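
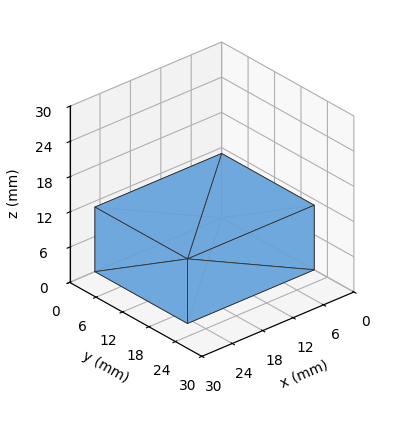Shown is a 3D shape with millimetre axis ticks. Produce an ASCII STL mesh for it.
Reading the render: the shape is a rectangular box, roughly 25 × 21 mm footprint and 11 mm tall (dimensions read to the nearest mm from the axis ticks). For the STL, each face is triangulated and given an outward normal.

solid part
  facet normal 0.0000 0.0000 -1.0000
    outer loop
      vertex 25.00 21.00 0.00
      vertex 25.00 0.00 0.00
      vertex 0.00 0.00 0.00
    endloop
  endfacet
  facet normal 0.0000 0.0000 -1.0000
    outer loop
      vertex 0.00 21.00 0.00
      vertex 25.00 21.00 0.00
      vertex 0.00 0.00 0.00
    endloop
  endfacet
  facet normal 0.0000 0.0000 1.0000
    outer loop
      vertex 0.00 0.00 11.00
      vertex 25.00 0.00 11.00
      vertex 25.00 21.00 11.00
    endloop
  endfacet
  facet normal 0.0000 0.0000 1.0000
    outer loop
      vertex 0.00 0.00 11.00
      vertex 25.00 21.00 11.00
      vertex 0.00 21.00 11.00
    endloop
  endfacet
  facet normal 0.0000 -1.0000 0.0000
    outer loop
      vertex 0.00 0.00 0.00
      vertex 25.00 0.00 0.00
      vertex 25.00 0.00 11.00
    endloop
  endfacet
  facet normal 0.0000 -1.0000 0.0000
    outer loop
      vertex 0.00 0.00 0.00
      vertex 25.00 0.00 11.00
      vertex 0.00 0.00 11.00
    endloop
  endfacet
  facet normal 0.0000 1.0000 0.0000
    outer loop
      vertex 25.00 21.00 11.00
      vertex 25.00 21.00 0.00
      vertex 0.00 21.00 0.00
    endloop
  endfacet
  facet normal 0.0000 1.0000 0.0000
    outer loop
      vertex 0.00 21.00 11.00
      vertex 25.00 21.00 11.00
      vertex 0.00 21.00 0.00
    endloop
  endfacet
  facet normal -1.0000 0.0000 0.0000
    outer loop
      vertex 0.00 21.00 11.00
      vertex 0.00 21.00 0.00
      vertex 0.00 0.00 0.00
    endloop
  endfacet
  facet normal -1.0000 0.0000 0.0000
    outer loop
      vertex 0.00 0.00 11.00
      vertex 0.00 21.00 11.00
      vertex 0.00 0.00 0.00
    endloop
  endfacet
  facet normal 1.0000 0.0000 0.0000
    outer loop
      vertex 25.00 0.00 0.00
      vertex 25.00 21.00 0.00
      vertex 25.00 21.00 11.00
    endloop
  endfacet
  facet normal 1.0000 0.0000 0.0000
    outer loop
      vertex 25.00 0.00 0.00
      vertex 25.00 21.00 11.00
      vertex 25.00 0.00 11.00
    endloop
  endfacet
endsolid part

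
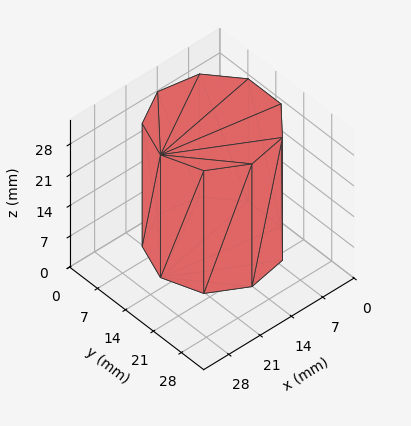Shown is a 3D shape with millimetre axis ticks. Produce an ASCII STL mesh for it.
Reading the render: the shape is a regular 9-sided prism (a cylinder approximated with 9 flat sides), circumscribed radius ≈ 12 mm, height ≈ 28 mm (dimensions read to the nearest mm from the axis ticks). For the STL, each face is triangulated and given an outward normal.

solid part
  facet normal 0.0000 0.0000 -1.0000
    outer loop
      vertex 14.084 23.818 0.000
      vertex 21.193 19.713 0.000
      vertex 24.000 12.000 0.000
    endloop
  endfacet
  facet normal 0.0000 0.0000 -1.0000
    outer loop
      vertex 6.000 22.392 0.000
      vertex 14.084 23.818 0.000
      vertex 24.000 12.000 0.000
    endloop
  endfacet
  facet normal 0.0000 0.0000 -1.0000
    outer loop
      vertex 0.724 16.104 0.000
      vertex 6.000 22.392 0.000
      vertex 24.000 12.000 0.000
    endloop
  endfacet
  facet normal 0.0000 0.0000 -1.0000
    outer loop
      vertex 0.724 7.896 0.000
      vertex 0.724 16.104 0.000
      vertex 24.000 12.000 0.000
    endloop
  endfacet
  facet normal 0.0000 0.0000 -1.0000
    outer loop
      vertex 6.000 1.608 0.000
      vertex 0.724 7.896 0.000
      vertex 24.000 12.000 0.000
    endloop
  endfacet
  facet normal 0.0000 0.0000 -1.0000
    outer loop
      vertex 14.084 0.182 0.000
      vertex 6.000 1.608 0.000
      vertex 24.000 12.000 0.000
    endloop
  endfacet
  facet normal 0.0000 0.0000 -1.0000
    outer loop
      vertex 21.193 4.287 0.000
      vertex 14.084 0.182 0.000
      vertex 24.000 12.000 0.000
    endloop
  endfacet
  facet normal 0.0000 0.0000 1.0000
    outer loop
      vertex 24.000 12.000 28.000
      vertex 21.193 19.713 28.000
      vertex 14.084 23.818 28.000
    endloop
  endfacet
  facet normal 0.0000 0.0000 1.0000
    outer loop
      vertex 24.000 12.000 28.000
      vertex 14.084 23.818 28.000
      vertex 6.000 22.392 28.000
    endloop
  endfacet
  facet normal 0.0000 0.0000 1.0000
    outer loop
      vertex 24.000 12.000 28.000
      vertex 6.000 22.392 28.000
      vertex 0.724 16.104 28.000
    endloop
  endfacet
  facet normal 0.0000 0.0000 1.0000
    outer loop
      vertex 24.000 12.000 28.000
      vertex 0.724 16.104 28.000
      vertex 0.724 7.896 28.000
    endloop
  endfacet
  facet normal 0.0000 0.0000 1.0000
    outer loop
      vertex 24.000 12.000 28.000
      vertex 0.724 7.896 28.000
      vertex 6.000 1.608 28.000
    endloop
  endfacet
  facet normal 0.0000 0.0000 1.0000
    outer loop
      vertex 24.000 12.000 28.000
      vertex 6.000 1.608 28.000
      vertex 14.084 0.182 28.000
    endloop
  endfacet
  facet normal 0.0000 0.0000 1.0000
    outer loop
      vertex 24.000 12.000 28.000
      vertex 14.084 0.182 28.000
      vertex 21.193 4.287 28.000
    endloop
  endfacet
  facet normal 0.9397 0.3420 0.0000
    outer loop
      vertex 24.000 12.000 0.000
      vertex 21.193 19.713 0.000
      vertex 21.193 19.713 28.000
    endloop
  endfacet
  facet normal 0.9397 0.3420 0.0000
    outer loop
      vertex 24.000 12.000 0.000
      vertex 21.193 19.713 28.000
      vertex 24.000 12.000 28.000
    endloop
  endfacet
  facet normal 0.5001 0.8660 0.0000
    outer loop
      vertex 21.193 19.713 0.000
      vertex 14.084 23.818 0.000
      vertex 14.084 23.818 28.000
    endloop
  endfacet
  facet normal 0.5001 0.8660 0.0000
    outer loop
      vertex 21.193 19.713 0.000
      vertex 14.084 23.818 28.000
      vertex 21.193 19.713 28.000
    endloop
  endfacet
  facet normal -0.1737 0.9848 0.0000
    outer loop
      vertex 14.084 23.818 0.000
      vertex 6.000 22.392 0.000
      vertex 6.000 22.392 28.000
    endloop
  endfacet
  facet normal -0.1737 0.9848 0.0000
    outer loop
      vertex 14.084 23.818 0.000
      vertex 6.000 22.392 28.000
      vertex 14.084 23.818 28.000
    endloop
  endfacet
  facet normal -0.7661 0.6428 0.0000
    outer loop
      vertex 6.000 22.392 0.000
      vertex 0.724 16.104 0.000
      vertex 0.724 16.104 28.000
    endloop
  endfacet
  facet normal -0.7661 0.6428 0.0000
    outer loop
      vertex 6.000 22.392 0.000
      vertex 0.724 16.104 28.000
      vertex 6.000 22.392 28.000
    endloop
  endfacet
  facet normal -1.0000 0.0000 0.0000
    outer loop
      vertex 0.724 16.104 0.000
      vertex 0.724 7.896 0.000
      vertex 0.724 7.896 28.000
    endloop
  endfacet
  facet normal -1.0000 0.0000 0.0000
    outer loop
      vertex 0.724 16.104 0.000
      vertex 0.724 7.896 28.000
      vertex 0.724 16.104 28.000
    endloop
  endfacet
  facet normal -0.7661 -0.6428 0.0000
    outer loop
      vertex 0.724 7.896 0.000
      vertex 6.000 1.608 0.000
      vertex 6.000 1.608 28.000
    endloop
  endfacet
  facet normal -0.7661 -0.6428 0.0000
    outer loop
      vertex 0.724 7.896 0.000
      vertex 6.000 1.608 28.000
      vertex 0.724 7.896 28.000
    endloop
  endfacet
  facet normal -0.1737 -0.9848 0.0000
    outer loop
      vertex 6.000 1.608 0.000
      vertex 14.084 0.182 0.000
      vertex 14.084 0.182 28.000
    endloop
  endfacet
  facet normal -0.1737 -0.9848 0.0000
    outer loop
      vertex 6.000 1.608 0.000
      vertex 14.084 0.182 28.000
      vertex 6.000 1.608 28.000
    endloop
  endfacet
  facet normal 0.5001 -0.8660 0.0000
    outer loop
      vertex 14.084 0.182 0.000
      vertex 21.193 4.287 0.000
      vertex 21.193 4.287 28.000
    endloop
  endfacet
  facet normal 0.5001 -0.8660 0.0000
    outer loop
      vertex 14.084 0.182 0.000
      vertex 21.193 4.287 28.000
      vertex 14.084 0.182 28.000
    endloop
  endfacet
  facet normal 0.9397 -0.3420 0.0000
    outer loop
      vertex 21.193 4.287 0.000
      vertex 24.000 12.000 0.000
      vertex 24.000 12.000 28.000
    endloop
  endfacet
  facet normal 0.9397 -0.3420 0.0000
    outer loop
      vertex 21.193 4.287 0.000
      vertex 24.000 12.000 28.000
      vertex 21.193 4.287 28.000
    endloop
  endfacet
endsolid part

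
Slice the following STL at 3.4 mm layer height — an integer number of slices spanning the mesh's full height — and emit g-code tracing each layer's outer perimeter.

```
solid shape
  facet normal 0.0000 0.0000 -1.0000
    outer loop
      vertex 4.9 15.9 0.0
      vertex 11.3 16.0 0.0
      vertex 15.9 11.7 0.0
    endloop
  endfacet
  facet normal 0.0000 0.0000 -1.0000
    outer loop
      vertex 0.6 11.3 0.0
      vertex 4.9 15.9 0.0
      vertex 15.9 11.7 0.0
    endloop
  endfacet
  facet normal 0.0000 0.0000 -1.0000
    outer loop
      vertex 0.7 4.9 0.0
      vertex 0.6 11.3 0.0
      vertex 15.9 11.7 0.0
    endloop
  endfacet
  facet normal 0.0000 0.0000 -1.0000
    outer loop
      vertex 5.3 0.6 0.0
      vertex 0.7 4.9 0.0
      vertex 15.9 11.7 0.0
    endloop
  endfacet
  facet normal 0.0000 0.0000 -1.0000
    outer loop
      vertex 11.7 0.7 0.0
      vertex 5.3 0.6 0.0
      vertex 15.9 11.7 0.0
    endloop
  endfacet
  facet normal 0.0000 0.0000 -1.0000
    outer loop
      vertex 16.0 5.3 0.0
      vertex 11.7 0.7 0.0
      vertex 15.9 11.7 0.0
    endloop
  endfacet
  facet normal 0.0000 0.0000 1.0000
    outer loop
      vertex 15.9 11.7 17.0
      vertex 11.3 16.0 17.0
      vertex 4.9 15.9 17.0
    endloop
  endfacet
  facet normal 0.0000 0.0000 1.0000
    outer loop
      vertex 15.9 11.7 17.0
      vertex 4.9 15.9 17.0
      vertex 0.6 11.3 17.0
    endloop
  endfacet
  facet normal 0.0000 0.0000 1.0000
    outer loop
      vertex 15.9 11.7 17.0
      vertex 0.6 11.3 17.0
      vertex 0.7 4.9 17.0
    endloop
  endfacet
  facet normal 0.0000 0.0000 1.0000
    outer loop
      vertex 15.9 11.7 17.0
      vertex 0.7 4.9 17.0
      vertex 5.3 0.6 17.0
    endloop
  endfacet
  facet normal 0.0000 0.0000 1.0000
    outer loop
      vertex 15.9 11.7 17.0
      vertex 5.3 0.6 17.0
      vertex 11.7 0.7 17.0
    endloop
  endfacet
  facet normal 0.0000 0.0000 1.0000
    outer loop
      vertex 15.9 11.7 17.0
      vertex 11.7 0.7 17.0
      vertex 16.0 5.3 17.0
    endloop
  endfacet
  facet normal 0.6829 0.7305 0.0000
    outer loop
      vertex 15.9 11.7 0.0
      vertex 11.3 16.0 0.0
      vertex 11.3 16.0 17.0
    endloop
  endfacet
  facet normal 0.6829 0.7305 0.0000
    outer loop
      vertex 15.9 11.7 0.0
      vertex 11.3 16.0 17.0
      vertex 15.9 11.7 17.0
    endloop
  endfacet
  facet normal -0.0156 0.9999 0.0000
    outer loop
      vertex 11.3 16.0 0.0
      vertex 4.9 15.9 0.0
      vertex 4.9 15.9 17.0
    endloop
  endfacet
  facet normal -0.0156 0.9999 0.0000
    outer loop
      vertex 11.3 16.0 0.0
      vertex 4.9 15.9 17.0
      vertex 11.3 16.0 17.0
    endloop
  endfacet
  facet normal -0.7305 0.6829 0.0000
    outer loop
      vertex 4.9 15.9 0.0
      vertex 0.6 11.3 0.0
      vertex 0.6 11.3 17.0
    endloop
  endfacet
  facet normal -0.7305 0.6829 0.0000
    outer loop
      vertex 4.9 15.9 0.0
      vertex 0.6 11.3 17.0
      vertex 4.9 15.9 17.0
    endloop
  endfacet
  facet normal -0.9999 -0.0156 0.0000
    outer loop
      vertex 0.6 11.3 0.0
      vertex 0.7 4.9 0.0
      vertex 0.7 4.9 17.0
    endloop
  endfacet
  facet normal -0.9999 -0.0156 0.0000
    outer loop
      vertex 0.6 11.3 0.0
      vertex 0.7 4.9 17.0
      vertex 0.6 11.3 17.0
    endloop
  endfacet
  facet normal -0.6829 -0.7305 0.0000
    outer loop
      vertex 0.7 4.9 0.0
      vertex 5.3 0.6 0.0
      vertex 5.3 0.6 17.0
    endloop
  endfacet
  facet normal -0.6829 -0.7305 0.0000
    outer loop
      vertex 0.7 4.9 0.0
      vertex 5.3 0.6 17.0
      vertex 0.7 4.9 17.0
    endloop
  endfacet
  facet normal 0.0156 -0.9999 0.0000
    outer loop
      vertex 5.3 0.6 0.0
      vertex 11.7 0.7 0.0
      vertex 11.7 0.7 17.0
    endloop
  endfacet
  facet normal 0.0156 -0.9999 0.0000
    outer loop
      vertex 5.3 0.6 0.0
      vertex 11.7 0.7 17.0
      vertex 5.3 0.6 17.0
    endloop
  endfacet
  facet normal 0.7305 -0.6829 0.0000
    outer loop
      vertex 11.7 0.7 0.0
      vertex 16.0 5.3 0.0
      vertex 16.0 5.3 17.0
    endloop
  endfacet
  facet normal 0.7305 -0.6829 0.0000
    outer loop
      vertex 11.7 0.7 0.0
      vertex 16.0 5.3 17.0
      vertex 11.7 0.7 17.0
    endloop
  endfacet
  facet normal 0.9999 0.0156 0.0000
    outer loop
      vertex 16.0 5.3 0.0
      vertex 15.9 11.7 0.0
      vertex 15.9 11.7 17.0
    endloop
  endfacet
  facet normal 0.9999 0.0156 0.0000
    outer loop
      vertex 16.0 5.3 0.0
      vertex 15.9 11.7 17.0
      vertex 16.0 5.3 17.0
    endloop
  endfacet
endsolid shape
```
; perimeter-only toolpath
G21 ; units = mm
G90 ; absolute positioning
G28 ; home
; layer 1
G0 Z3.4
G0 X15.9 Y11.7
G1 X11.3 Y16.0
G1 X4.9 Y15.9
G1 X0.6 Y11.3
G1 X0.7 Y4.9
G1 X5.3 Y0.6
G1 X11.7 Y0.7
G1 X16.0 Y5.3
G1 X15.9 Y11.7
; layer 2
G0 Z6.8
G0 X15.9 Y11.7
G1 X11.3 Y16.0
G1 X4.9 Y15.9
G1 X0.6 Y11.3
G1 X0.7 Y4.9
G1 X5.3 Y0.6
G1 X11.7 Y0.7
G1 X16.0 Y5.3
G1 X15.9 Y11.7
; layer 3
G0 Z10.2
G0 X15.9 Y11.7
G1 X11.3 Y16.0
G1 X4.9 Y15.9
G1 X0.6 Y11.3
G1 X0.7 Y4.9
G1 X5.3 Y0.6
G1 X11.7 Y0.7
G1 X16.0 Y5.3
G1 X15.9 Y11.7
; layer 4
G0 Z13.6
G0 X15.9 Y11.7
G1 X11.3 Y16.0
G1 X4.9 Y15.9
G1 X0.6 Y11.3
G1 X0.7 Y4.9
G1 X5.3 Y0.6
G1 X11.7 Y0.7
G1 X16.0 Y5.3
G1 X15.9 Y11.7
; layer 5
G0 Z17.0
G0 X15.9 Y11.7
G1 X11.3 Y16.0
G1 X4.9 Y15.9
G1 X0.6 Y11.3
G1 X0.7 Y4.9
G1 X5.3 Y0.6
G1 X11.7 Y0.7
G1 X16.0 Y5.3
G1 X15.9 Y11.7
M2 ; end

The solid is a regular 8-sided prism (a cylinder approximated with 8 flat sides), circumscribed radius ≈ 8.3 mm, height ≈ 17 mm. Slicing at Δz = 3.4 mm — 5 equal slices spanning the solid's height, so layer i sits at z = i·h/5 — gives 5 non-empty perimeters. Each is a 8-segment closed polygon; G0 lifts to the layer z and rapids to the start vertex, then G1 traces the edges.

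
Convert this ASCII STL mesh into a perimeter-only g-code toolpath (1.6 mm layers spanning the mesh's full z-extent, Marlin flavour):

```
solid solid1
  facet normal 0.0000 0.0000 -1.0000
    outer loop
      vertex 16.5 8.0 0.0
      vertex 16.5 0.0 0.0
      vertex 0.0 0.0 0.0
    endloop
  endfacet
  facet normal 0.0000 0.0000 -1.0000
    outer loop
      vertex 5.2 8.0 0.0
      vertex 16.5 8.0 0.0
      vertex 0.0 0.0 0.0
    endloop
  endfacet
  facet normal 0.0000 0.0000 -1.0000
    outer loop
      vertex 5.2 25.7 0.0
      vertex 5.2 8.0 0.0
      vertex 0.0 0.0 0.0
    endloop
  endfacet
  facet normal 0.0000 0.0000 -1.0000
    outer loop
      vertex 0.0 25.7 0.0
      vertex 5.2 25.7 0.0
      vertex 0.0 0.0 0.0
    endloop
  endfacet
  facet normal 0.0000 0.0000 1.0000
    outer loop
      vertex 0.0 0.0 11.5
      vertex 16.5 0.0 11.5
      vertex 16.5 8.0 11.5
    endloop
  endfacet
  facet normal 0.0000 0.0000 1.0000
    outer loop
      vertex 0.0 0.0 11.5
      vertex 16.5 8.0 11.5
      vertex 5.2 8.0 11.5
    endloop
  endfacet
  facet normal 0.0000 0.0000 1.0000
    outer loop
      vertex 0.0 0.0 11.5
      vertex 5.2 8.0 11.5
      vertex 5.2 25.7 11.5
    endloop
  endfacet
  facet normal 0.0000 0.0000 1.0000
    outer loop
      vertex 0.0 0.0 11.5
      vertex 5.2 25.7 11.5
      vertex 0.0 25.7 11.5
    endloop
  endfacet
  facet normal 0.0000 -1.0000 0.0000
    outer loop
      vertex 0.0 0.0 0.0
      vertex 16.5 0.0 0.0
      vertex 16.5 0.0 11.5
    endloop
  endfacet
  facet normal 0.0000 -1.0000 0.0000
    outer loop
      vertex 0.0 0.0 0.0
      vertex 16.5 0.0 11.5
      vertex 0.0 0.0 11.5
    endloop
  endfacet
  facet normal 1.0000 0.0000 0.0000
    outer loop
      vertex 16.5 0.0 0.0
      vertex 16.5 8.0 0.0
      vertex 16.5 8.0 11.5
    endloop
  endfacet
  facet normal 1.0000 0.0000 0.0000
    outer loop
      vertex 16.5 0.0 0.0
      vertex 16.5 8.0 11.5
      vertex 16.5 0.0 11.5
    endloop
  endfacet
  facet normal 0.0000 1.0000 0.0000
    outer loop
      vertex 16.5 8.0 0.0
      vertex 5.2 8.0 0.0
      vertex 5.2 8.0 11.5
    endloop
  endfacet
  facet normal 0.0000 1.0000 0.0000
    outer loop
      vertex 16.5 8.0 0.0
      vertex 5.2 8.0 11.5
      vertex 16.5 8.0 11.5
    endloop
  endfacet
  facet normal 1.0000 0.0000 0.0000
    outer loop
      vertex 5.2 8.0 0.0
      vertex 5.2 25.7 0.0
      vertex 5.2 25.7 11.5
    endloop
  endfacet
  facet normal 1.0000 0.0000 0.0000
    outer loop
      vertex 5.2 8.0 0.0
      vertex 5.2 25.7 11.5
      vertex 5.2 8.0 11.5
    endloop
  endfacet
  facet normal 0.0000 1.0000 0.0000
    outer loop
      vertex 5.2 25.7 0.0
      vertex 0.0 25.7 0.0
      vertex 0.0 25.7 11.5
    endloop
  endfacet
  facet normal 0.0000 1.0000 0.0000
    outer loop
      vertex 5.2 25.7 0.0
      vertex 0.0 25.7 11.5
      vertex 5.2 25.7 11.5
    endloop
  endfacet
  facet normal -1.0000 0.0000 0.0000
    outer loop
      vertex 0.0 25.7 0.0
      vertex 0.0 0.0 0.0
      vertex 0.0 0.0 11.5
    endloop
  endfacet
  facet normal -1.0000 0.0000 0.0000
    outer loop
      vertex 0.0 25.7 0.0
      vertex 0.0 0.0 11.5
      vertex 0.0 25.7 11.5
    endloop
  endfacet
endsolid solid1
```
; perimeter-only toolpath
G21 ; units = mm
G90 ; absolute positioning
G28 ; home
; layer 1
G0 Z1.6
G0 X0.0 Y0.0
G1 X16.5 Y0.0
G1 X16.5 Y8.0
G1 X5.2 Y8.0
G1 X5.2 Y25.7
G1 X0.0 Y25.7
G1 X0.0 Y0.0
; layer 2
G0 Z3.3
G0 X0.0 Y0.0
G1 X16.5 Y0.0
G1 X16.5 Y8.0
G1 X5.2 Y8.0
G1 X5.2 Y25.7
G1 X0.0 Y25.7
G1 X0.0 Y0.0
; layer 3
G0 Z4.9
G0 X0.0 Y0.0
G1 X16.5 Y0.0
G1 X16.5 Y8.0
G1 X5.2 Y8.0
G1 X5.2 Y25.7
G1 X0.0 Y25.7
G1 X0.0 Y0.0
; layer 4
G0 Z6.6
G0 X0.0 Y0.0
G1 X16.5 Y0.0
G1 X16.5 Y8.0
G1 X5.2 Y8.0
G1 X5.2 Y25.7
G1 X0.0 Y25.7
G1 X0.0 Y0.0
; layer 5
G0 Z8.2
G0 X0.0 Y0.0
G1 X16.5 Y0.0
G1 X16.5 Y8.0
G1 X5.2 Y8.0
G1 X5.2 Y25.7
G1 X0.0 Y25.7
G1 X0.0 Y0.0
; layer 6
G0 Z9.9
G0 X0.0 Y0.0
G1 X16.5 Y0.0
G1 X16.5 Y8.0
G1 X5.2 Y8.0
G1 X5.2 Y25.7
G1 X0.0 Y25.7
G1 X0.0 Y0.0
; layer 7
G0 Z11.5
G0 X0.0 Y0.0
G1 X16.5 Y0.0
G1 X16.5 Y8.0
G1 X5.2 Y8.0
G1 X5.2 Y25.7
G1 X0.0 Y25.7
G1 X0.0 Y0.0
M2 ; end

The solid is an L-shaped prism: outer 16.5 × 25.7 mm, arm thicknesses ≈ 8 mm (horizontal) and 5.2 mm (vertical), extruded 11.5 mm in z. Slicing at Δz = 1.6 mm — 7 equal slices spanning the solid's height, so layer i sits at z = i·h/7 — gives 7 non-empty perimeters. Each is a 6-segment closed polygon; G0 lifts to the layer z and rapids to the start vertex, then G1 traces the edges.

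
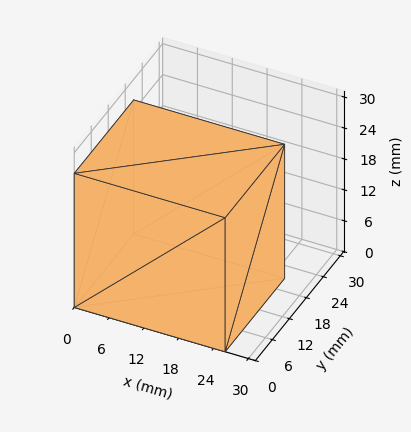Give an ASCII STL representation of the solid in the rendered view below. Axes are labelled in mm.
Reading the render: the shape is a rectangular box, roughly 26 × 21 mm footprint and 26 mm tall (dimensions read to the nearest mm from the axis ticks). For the STL, each face is triangulated and given an outward normal.

solid part
  facet normal 0.0000 0.0000 -1.0000
    outer loop
      vertex 26.00 21.00 0.00
      vertex 26.00 0.00 0.00
      vertex 0.00 0.00 0.00
    endloop
  endfacet
  facet normal 0.0000 0.0000 -1.0000
    outer loop
      vertex 0.00 21.00 0.00
      vertex 26.00 21.00 0.00
      vertex 0.00 0.00 0.00
    endloop
  endfacet
  facet normal 0.0000 0.0000 1.0000
    outer loop
      vertex 0.00 0.00 26.00
      vertex 26.00 0.00 26.00
      vertex 26.00 21.00 26.00
    endloop
  endfacet
  facet normal 0.0000 0.0000 1.0000
    outer loop
      vertex 0.00 0.00 26.00
      vertex 26.00 21.00 26.00
      vertex 0.00 21.00 26.00
    endloop
  endfacet
  facet normal 0.0000 -1.0000 0.0000
    outer loop
      vertex 0.00 0.00 0.00
      vertex 26.00 0.00 0.00
      vertex 26.00 0.00 26.00
    endloop
  endfacet
  facet normal 0.0000 -1.0000 0.0000
    outer loop
      vertex 0.00 0.00 0.00
      vertex 26.00 0.00 26.00
      vertex 0.00 0.00 26.00
    endloop
  endfacet
  facet normal 0.0000 1.0000 0.0000
    outer loop
      vertex 26.00 21.00 26.00
      vertex 26.00 21.00 0.00
      vertex 0.00 21.00 0.00
    endloop
  endfacet
  facet normal 0.0000 1.0000 0.0000
    outer loop
      vertex 0.00 21.00 26.00
      vertex 26.00 21.00 26.00
      vertex 0.00 21.00 0.00
    endloop
  endfacet
  facet normal -1.0000 0.0000 0.0000
    outer loop
      vertex 0.00 21.00 26.00
      vertex 0.00 21.00 0.00
      vertex 0.00 0.00 0.00
    endloop
  endfacet
  facet normal -1.0000 0.0000 0.0000
    outer loop
      vertex 0.00 0.00 26.00
      vertex 0.00 21.00 26.00
      vertex 0.00 0.00 0.00
    endloop
  endfacet
  facet normal 1.0000 0.0000 0.0000
    outer loop
      vertex 26.00 0.00 0.00
      vertex 26.00 21.00 0.00
      vertex 26.00 21.00 26.00
    endloop
  endfacet
  facet normal 1.0000 0.0000 0.0000
    outer loop
      vertex 26.00 0.00 0.00
      vertex 26.00 21.00 26.00
      vertex 26.00 0.00 26.00
    endloop
  endfacet
endsolid part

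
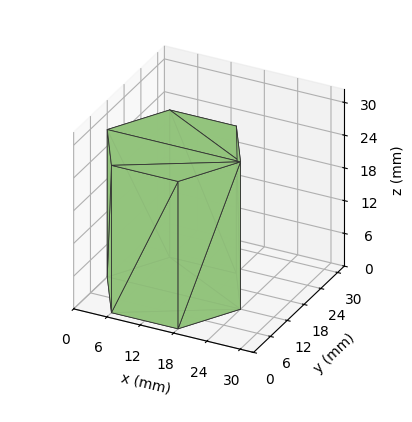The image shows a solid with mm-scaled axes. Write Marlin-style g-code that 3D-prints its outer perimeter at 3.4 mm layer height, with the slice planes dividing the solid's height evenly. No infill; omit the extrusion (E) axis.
Reading the render: the shape is a regular 6-sided prism (a cylinder approximated with 6 flat sides), circumscribed radius ≈ 12 mm, height ≈ 27 mm (dimensions read to the nearest mm from the axis ticks). For the g-code, the solid's height is divided into equal slices at the stated Δz and each level perimeter traced with G1 moves after a G0 lift.

; perimeter-only toolpath
G21 ; units = mm
G90 ; absolute positioning
G28 ; home
; layer 1
G0 Z3.4
G0 X24.0 Y12.0
G1 X18.0 Y22.4
G1 X6.0 Y22.4
G1 X0.0 Y12.0
G1 X6.0 Y1.6
G1 X18.0 Y1.6
G1 X24.0 Y12.0
; layer 2
G0 Z6.8
G0 X24.0 Y12.0
G1 X18.0 Y22.4
G1 X6.0 Y22.4
G1 X0.0 Y12.0
G1 X6.0 Y1.6
G1 X18.0 Y1.6
G1 X24.0 Y12.0
; layer 3
G0 Z10.1
G0 X24.0 Y12.0
G1 X18.0 Y22.4
G1 X6.0 Y22.4
G1 X0.0 Y12.0
G1 X6.0 Y1.6
G1 X18.0 Y1.6
G1 X24.0 Y12.0
; layer 4
G0 Z13.5
G0 X24.0 Y12.0
G1 X18.0 Y22.4
G1 X6.0 Y22.4
G1 X0.0 Y12.0
G1 X6.0 Y1.6
G1 X18.0 Y1.6
G1 X24.0 Y12.0
; layer 5
G0 Z16.9
G0 X24.0 Y12.0
G1 X18.0 Y22.4
G1 X6.0 Y22.4
G1 X0.0 Y12.0
G1 X6.0 Y1.6
G1 X18.0 Y1.6
G1 X24.0 Y12.0
; layer 6
G0 Z20.2
G0 X24.0 Y12.0
G1 X18.0 Y22.4
G1 X6.0 Y22.4
G1 X0.0 Y12.0
G1 X6.0 Y1.6
G1 X18.0 Y1.6
G1 X24.0 Y12.0
; layer 7
G0 Z23.6
G0 X24.0 Y12.0
G1 X18.0 Y22.4
G1 X6.0 Y22.4
G1 X0.0 Y12.0
G1 X6.0 Y1.6
G1 X18.0 Y1.6
G1 X24.0 Y12.0
; layer 8
G0 Z27.0
G0 X24.0 Y12.0
G1 X18.0 Y22.4
G1 X6.0 Y22.4
G1 X0.0 Y12.0
G1 X6.0 Y1.6
G1 X18.0 Y1.6
G1 X24.0 Y12.0
M2 ; end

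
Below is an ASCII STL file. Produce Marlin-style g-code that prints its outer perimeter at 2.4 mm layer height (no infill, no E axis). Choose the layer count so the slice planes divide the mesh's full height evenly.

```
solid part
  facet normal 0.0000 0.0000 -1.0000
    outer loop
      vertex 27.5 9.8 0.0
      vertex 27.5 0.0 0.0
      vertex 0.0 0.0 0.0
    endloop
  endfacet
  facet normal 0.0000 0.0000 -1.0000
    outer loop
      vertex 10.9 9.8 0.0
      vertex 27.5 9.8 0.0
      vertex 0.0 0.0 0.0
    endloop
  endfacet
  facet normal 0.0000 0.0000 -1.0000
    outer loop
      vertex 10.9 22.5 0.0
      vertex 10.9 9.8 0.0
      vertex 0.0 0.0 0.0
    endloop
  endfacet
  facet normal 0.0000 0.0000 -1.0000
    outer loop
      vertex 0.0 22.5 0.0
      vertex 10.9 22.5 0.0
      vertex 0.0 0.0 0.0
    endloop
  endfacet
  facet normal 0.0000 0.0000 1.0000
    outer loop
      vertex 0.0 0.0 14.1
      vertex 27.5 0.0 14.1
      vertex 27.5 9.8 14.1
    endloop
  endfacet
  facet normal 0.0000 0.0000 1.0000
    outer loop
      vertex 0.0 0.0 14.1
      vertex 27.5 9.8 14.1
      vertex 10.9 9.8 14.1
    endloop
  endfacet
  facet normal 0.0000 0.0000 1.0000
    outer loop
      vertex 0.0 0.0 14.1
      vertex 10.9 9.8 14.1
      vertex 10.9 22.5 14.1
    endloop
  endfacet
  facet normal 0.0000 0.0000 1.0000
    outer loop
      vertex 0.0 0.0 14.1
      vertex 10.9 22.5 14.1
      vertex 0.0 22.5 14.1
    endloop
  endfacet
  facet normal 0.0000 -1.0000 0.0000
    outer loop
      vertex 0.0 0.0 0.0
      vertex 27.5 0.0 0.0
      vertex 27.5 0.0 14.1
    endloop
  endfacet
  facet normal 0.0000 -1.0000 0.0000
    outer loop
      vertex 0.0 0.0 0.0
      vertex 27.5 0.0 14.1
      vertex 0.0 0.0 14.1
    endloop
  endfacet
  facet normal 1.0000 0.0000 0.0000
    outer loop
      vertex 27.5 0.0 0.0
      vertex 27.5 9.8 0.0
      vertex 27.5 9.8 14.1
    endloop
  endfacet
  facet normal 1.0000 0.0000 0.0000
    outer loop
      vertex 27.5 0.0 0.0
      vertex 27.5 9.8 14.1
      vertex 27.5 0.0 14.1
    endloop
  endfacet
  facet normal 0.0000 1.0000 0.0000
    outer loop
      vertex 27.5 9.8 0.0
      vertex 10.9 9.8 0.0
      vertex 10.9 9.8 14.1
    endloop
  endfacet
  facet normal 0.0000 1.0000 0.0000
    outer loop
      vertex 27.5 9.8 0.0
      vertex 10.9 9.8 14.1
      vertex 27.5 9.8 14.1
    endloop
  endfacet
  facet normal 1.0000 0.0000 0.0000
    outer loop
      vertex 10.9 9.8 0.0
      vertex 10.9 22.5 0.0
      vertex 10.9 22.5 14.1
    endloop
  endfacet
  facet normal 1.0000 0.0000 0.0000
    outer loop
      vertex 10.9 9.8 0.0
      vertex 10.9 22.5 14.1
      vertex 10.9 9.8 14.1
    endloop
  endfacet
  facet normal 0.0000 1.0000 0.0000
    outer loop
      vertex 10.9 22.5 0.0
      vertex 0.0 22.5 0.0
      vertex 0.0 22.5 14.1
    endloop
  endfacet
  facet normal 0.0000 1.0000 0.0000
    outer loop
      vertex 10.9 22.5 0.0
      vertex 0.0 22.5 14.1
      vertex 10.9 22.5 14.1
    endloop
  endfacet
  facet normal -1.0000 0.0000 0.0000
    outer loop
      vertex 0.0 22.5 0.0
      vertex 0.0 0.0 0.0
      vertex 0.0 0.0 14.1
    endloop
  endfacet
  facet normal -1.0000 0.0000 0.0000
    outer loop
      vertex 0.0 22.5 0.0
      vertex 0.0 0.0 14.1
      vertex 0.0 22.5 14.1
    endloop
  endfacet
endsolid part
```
; perimeter-only toolpath
G21 ; units = mm
G90 ; absolute positioning
G28 ; home
; layer 1
G0 Z2.4
G0 X0.0 Y0.0
G1 X27.5 Y0.0
G1 X27.5 Y9.8
G1 X10.9 Y9.8
G1 X10.9 Y22.5
G1 X0.0 Y22.5
G1 X0.0 Y0.0
; layer 2
G0 Z4.7
G0 X0.0 Y0.0
G1 X27.5 Y0.0
G1 X27.5 Y9.8
G1 X10.9 Y9.8
G1 X10.9 Y22.5
G1 X0.0 Y22.5
G1 X0.0 Y0.0
; layer 3
G0 Z7.1
G0 X0.0 Y0.0
G1 X27.5 Y0.0
G1 X27.5 Y9.8
G1 X10.9 Y9.8
G1 X10.9 Y22.5
G1 X0.0 Y22.5
G1 X0.0 Y0.0
; layer 4
G0 Z9.4
G0 X0.0 Y0.0
G1 X27.5 Y0.0
G1 X27.5 Y9.8
G1 X10.9 Y9.8
G1 X10.9 Y22.5
G1 X0.0 Y22.5
G1 X0.0 Y0.0
; layer 5
G0 Z11.8
G0 X0.0 Y0.0
G1 X27.5 Y0.0
G1 X27.5 Y9.8
G1 X10.9 Y9.8
G1 X10.9 Y22.5
G1 X0.0 Y22.5
G1 X0.0 Y0.0
; layer 6
G0 Z14.1
G0 X0.0 Y0.0
G1 X27.5 Y0.0
G1 X27.5 Y9.8
G1 X10.9 Y9.8
G1 X10.9 Y22.5
G1 X0.0 Y22.5
G1 X0.0 Y0.0
M2 ; end

The solid is an L-shaped prism: outer 27.5 × 22.5 mm, arm thicknesses ≈ 9.8 mm (horizontal) and 10.9 mm (vertical), extruded 14.1 mm in z. Slicing at Δz = 2.4 mm — 6 equal slices spanning the solid's height, so layer i sits at z = i·h/6 — gives 6 non-empty perimeters. Each is a 6-segment closed polygon; G0 lifts to the layer z and rapids to the start vertex, then G1 traces the edges.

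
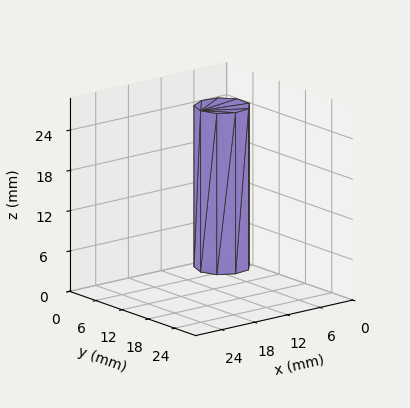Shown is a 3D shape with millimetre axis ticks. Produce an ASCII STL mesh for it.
Reading the render: the shape is a regular 9-sided prism (a cylinder approximated with 9 flat sides), circumscribed radius ≈ 4 mm, height ≈ 24 mm (dimensions read to the nearest mm from the axis ticks). For the STL, each face is triangulated and given an outward normal.

solid part
  facet normal 0.0000 0.0000 -1.0000
    outer loop
      vertex 4.7 7.9 0.0
      vertex 7.1 6.6 0.0
      vertex 8.0 4.0 0.0
    endloop
  endfacet
  facet normal 0.0000 0.0000 -1.0000
    outer loop
      vertex 2.0 7.5 0.0
      vertex 4.7 7.9 0.0
      vertex 8.0 4.0 0.0
    endloop
  endfacet
  facet normal 0.0000 0.0000 -1.0000
    outer loop
      vertex 0.2 5.4 0.0
      vertex 2.0 7.5 0.0
      vertex 8.0 4.0 0.0
    endloop
  endfacet
  facet normal 0.0000 0.0000 -1.0000
    outer loop
      vertex 0.2 2.6 0.0
      vertex 0.2 5.4 0.0
      vertex 8.0 4.0 0.0
    endloop
  endfacet
  facet normal 0.0000 0.0000 -1.0000
    outer loop
      vertex 2.0 0.5 0.0
      vertex 0.2 2.6 0.0
      vertex 8.0 4.0 0.0
    endloop
  endfacet
  facet normal 0.0000 0.0000 -1.0000
    outer loop
      vertex 4.7 0.1 0.0
      vertex 2.0 0.5 0.0
      vertex 8.0 4.0 0.0
    endloop
  endfacet
  facet normal 0.0000 0.0000 -1.0000
    outer loop
      vertex 7.1 1.4 0.0
      vertex 4.7 0.1 0.0
      vertex 8.0 4.0 0.0
    endloop
  endfacet
  facet normal 0.0000 0.0000 1.0000
    outer loop
      vertex 8.0 4.0 24.0
      vertex 7.1 6.6 24.0
      vertex 4.7 7.9 24.0
    endloop
  endfacet
  facet normal 0.0000 0.0000 1.0000
    outer loop
      vertex 8.0 4.0 24.0
      vertex 4.7 7.9 24.0
      vertex 2.0 7.5 24.0
    endloop
  endfacet
  facet normal 0.0000 0.0000 1.0000
    outer loop
      vertex 8.0 4.0 24.0
      vertex 2.0 7.5 24.0
      vertex 0.2 5.4 24.0
    endloop
  endfacet
  facet normal 0.0000 0.0000 1.0000
    outer loop
      vertex 8.0 4.0 24.0
      vertex 0.2 5.4 24.0
      vertex 0.2 2.6 24.0
    endloop
  endfacet
  facet normal 0.0000 0.0000 1.0000
    outer loop
      vertex 8.0 4.0 24.0
      vertex 0.2 2.6 24.0
      vertex 2.0 0.5 24.0
    endloop
  endfacet
  facet normal 0.0000 0.0000 1.0000
    outer loop
      vertex 8.0 4.0 24.0
      vertex 2.0 0.5 24.0
      vertex 4.7 0.1 24.0
    endloop
  endfacet
  facet normal 0.0000 0.0000 1.0000
    outer loop
      vertex 8.0 4.0 24.0
      vertex 4.7 0.1 24.0
      vertex 7.1 1.4 24.0
    endloop
  endfacet
  facet normal 0.9450 0.3271 0.0000
    outer loop
      vertex 8.0 4.0 0.0
      vertex 7.1 6.6 0.0
      vertex 7.1 6.6 24.0
    endloop
  endfacet
  facet normal 0.9450 0.3271 0.0000
    outer loop
      vertex 8.0 4.0 0.0
      vertex 7.1 6.6 24.0
      vertex 8.0 4.0 24.0
    endloop
  endfacet
  facet normal 0.4763 0.8793 0.0000
    outer loop
      vertex 7.1 6.6 0.0
      vertex 4.7 7.9 0.0
      vertex 4.7 7.9 24.0
    endloop
  endfacet
  facet normal 0.4763 0.8793 0.0000
    outer loop
      vertex 7.1 6.6 0.0
      vertex 4.7 7.9 24.0
      vertex 7.1 6.6 24.0
    endloop
  endfacet
  facet normal -0.1465 0.9892 0.0000
    outer loop
      vertex 4.7 7.9 0.0
      vertex 2.0 7.5 0.0
      vertex 2.0 7.5 24.0
    endloop
  endfacet
  facet normal -0.1465 0.9892 0.0000
    outer loop
      vertex 4.7 7.9 0.0
      vertex 2.0 7.5 24.0
      vertex 4.7 7.9 24.0
    endloop
  endfacet
  facet normal -0.7593 0.6508 0.0000
    outer loop
      vertex 2.0 7.5 0.0
      vertex 0.2 5.4 0.0
      vertex 0.2 5.4 24.0
    endloop
  endfacet
  facet normal -0.7593 0.6508 0.0000
    outer loop
      vertex 2.0 7.5 0.0
      vertex 0.2 5.4 24.0
      vertex 2.0 7.5 24.0
    endloop
  endfacet
  facet normal -1.0000 0.0000 0.0000
    outer loop
      vertex 0.2 5.4 0.0
      vertex 0.2 2.6 0.0
      vertex 0.2 2.6 24.0
    endloop
  endfacet
  facet normal -1.0000 0.0000 0.0000
    outer loop
      vertex 0.2 5.4 0.0
      vertex 0.2 2.6 24.0
      vertex 0.2 5.4 24.0
    endloop
  endfacet
  facet normal -0.7593 -0.6508 0.0000
    outer loop
      vertex 0.2 2.6 0.0
      vertex 2.0 0.5 0.0
      vertex 2.0 0.5 24.0
    endloop
  endfacet
  facet normal -0.7593 -0.6508 0.0000
    outer loop
      vertex 0.2 2.6 0.0
      vertex 2.0 0.5 24.0
      vertex 0.2 2.6 24.0
    endloop
  endfacet
  facet normal -0.1465 -0.9892 0.0000
    outer loop
      vertex 2.0 0.5 0.0
      vertex 4.7 0.1 0.0
      vertex 4.7 0.1 24.0
    endloop
  endfacet
  facet normal -0.1465 -0.9892 0.0000
    outer loop
      vertex 2.0 0.5 0.0
      vertex 4.7 0.1 24.0
      vertex 2.0 0.5 24.0
    endloop
  endfacet
  facet normal 0.4763 -0.8793 0.0000
    outer loop
      vertex 4.7 0.1 0.0
      vertex 7.1 1.4 0.0
      vertex 7.1 1.4 24.0
    endloop
  endfacet
  facet normal 0.4763 -0.8793 0.0000
    outer loop
      vertex 4.7 0.1 0.0
      vertex 7.1 1.4 24.0
      vertex 4.7 0.1 24.0
    endloop
  endfacet
  facet normal 0.9450 -0.3271 0.0000
    outer loop
      vertex 7.1 1.4 0.0
      vertex 8.0 4.0 0.0
      vertex 8.0 4.0 24.0
    endloop
  endfacet
  facet normal 0.9450 -0.3271 0.0000
    outer loop
      vertex 7.1 1.4 0.0
      vertex 8.0 4.0 24.0
      vertex 7.1 1.4 24.0
    endloop
  endfacet
endsolid part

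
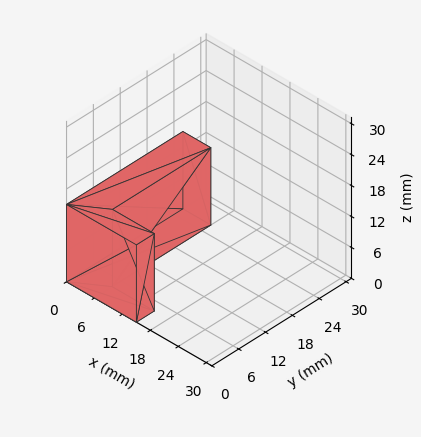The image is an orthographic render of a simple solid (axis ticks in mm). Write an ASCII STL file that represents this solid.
Reading the render: the shape is an L-shaped prism: outer 15 × 26 mm, arm thicknesses ≈ 4 mm (horizontal) and 6 mm (vertical), extruded 15 mm in z (dimensions read to the nearest mm from the axis ticks). For the STL, each face is triangulated and given an outward normal.

solid part
  facet normal 0.0000 0.0000 -1.0000
    outer loop
      vertex 15.0 4.0 0.0
      vertex 15.0 0.0 0.0
      vertex 0.0 0.0 0.0
    endloop
  endfacet
  facet normal 0.0000 0.0000 -1.0000
    outer loop
      vertex 6.0 4.0 0.0
      vertex 15.0 4.0 0.0
      vertex 0.0 0.0 0.0
    endloop
  endfacet
  facet normal 0.0000 0.0000 -1.0000
    outer loop
      vertex 6.0 26.0 0.0
      vertex 6.0 4.0 0.0
      vertex 0.0 0.0 0.0
    endloop
  endfacet
  facet normal 0.0000 0.0000 -1.0000
    outer loop
      vertex 0.0 26.0 0.0
      vertex 6.0 26.0 0.0
      vertex 0.0 0.0 0.0
    endloop
  endfacet
  facet normal 0.0000 0.0000 1.0000
    outer loop
      vertex 0.0 0.0 15.0
      vertex 15.0 0.0 15.0
      vertex 15.0 4.0 15.0
    endloop
  endfacet
  facet normal 0.0000 0.0000 1.0000
    outer loop
      vertex 0.0 0.0 15.0
      vertex 15.0 4.0 15.0
      vertex 6.0 4.0 15.0
    endloop
  endfacet
  facet normal 0.0000 0.0000 1.0000
    outer loop
      vertex 0.0 0.0 15.0
      vertex 6.0 4.0 15.0
      vertex 6.0 26.0 15.0
    endloop
  endfacet
  facet normal 0.0000 0.0000 1.0000
    outer loop
      vertex 0.0 0.0 15.0
      vertex 6.0 26.0 15.0
      vertex 0.0 26.0 15.0
    endloop
  endfacet
  facet normal 0.0000 -1.0000 0.0000
    outer loop
      vertex 0.0 0.0 0.0
      vertex 15.0 0.0 0.0
      vertex 15.0 0.0 15.0
    endloop
  endfacet
  facet normal 0.0000 -1.0000 0.0000
    outer loop
      vertex 0.0 0.0 0.0
      vertex 15.0 0.0 15.0
      vertex 0.0 0.0 15.0
    endloop
  endfacet
  facet normal 1.0000 0.0000 0.0000
    outer loop
      vertex 15.0 0.0 0.0
      vertex 15.0 4.0 0.0
      vertex 15.0 4.0 15.0
    endloop
  endfacet
  facet normal 1.0000 0.0000 0.0000
    outer loop
      vertex 15.0 0.0 0.0
      vertex 15.0 4.0 15.0
      vertex 15.0 0.0 15.0
    endloop
  endfacet
  facet normal 0.0000 1.0000 0.0000
    outer loop
      vertex 15.0 4.0 0.0
      vertex 6.0 4.0 0.0
      vertex 6.0 4.0 15.0
    endloop
  endfacet
  facet normal 0.0000 1.0000 0.0000
    outer loop
      vertex 15.0 4.0 0.0
      vertex 6.0 4.0 15.0
      vertex 15.0 4.0 15.0
    endloop
  endfacet
  facet normal 1.0000 0.0000 0.0000
    outer loop
      vertex 6.0 4.0 0.0
      vertex 6.0 26.0 0.0
      vertex 6.0 26.0 15.0
    endloop
  endfacet
  facet normal 1.0000 0.0000 0.0000
    outer loop
      vertex 6.0 4.0 0.0
      vertex 6.0 26.0 15.0
      vertex 6.0 4.0 15.0
    endloop
  endfacet
  facet normal 0.0000 1.0000 0.0000
    outer loop
      vertex 6.0 26.0 0.0
      vertex 0.0 26.0 0.0
      vertex 0.0 26.0 15.0
    endloop
  endfacet
  facet normal 0.0000 1.0000 0.0000
    outer loop
      vertex 6.0 26.0 0.0
      vertex 0.0 26.0 15.0
      vertex 6.0 26.0 15.0
    endloop
  endfacet
  facet normal -1.0000 0.0000 0.0000
    outer loop
      vertex 0.0 26.0 0.0
      vertex 0.0 0.0 0.0
      vertex 0.0 0.0 15.0
    endloop
  endfacet
  facet normal -1.0000 0.0000 0.0000
    outer loop
      vertex 0.0 26.0 0.0
      vertex 0.0 0.0 15.0
      vertex 0.0 26.0 15.0
    endloop
  endfacet
endsolid part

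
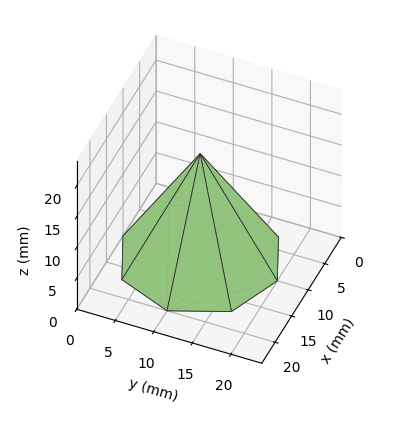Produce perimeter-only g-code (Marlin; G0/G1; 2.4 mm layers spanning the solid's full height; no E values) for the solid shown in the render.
Reading the render: the shape is a regular 8-sided pyramid, base circumscribed radius ≈ 10 mm, apex at z ≈ 17 mm (dimensions read to the nearest mm from the axis ticks). For the g-code, the solid's height is divided into equal slices at the stated Δz and each level perimeter traced with G1 moves after a G0 lift.

; perimeter-only toolpath
G21 ; units = mm
G90 ; absolute positioning
G28 ; home
; layer 1
G0 Z2.4
G0 X18.6 Y10.0
G1 X16.1 Y16.1
G1 X10.0 Y18.6
G1 X3.9 Y16.1
G1 X1.4 Y10.0
G1 X3.9 Y3.9
G1 X10.0 Y1.4
G1 X16.1 Y3.9
G1 X18.6 Y10.0
; layer 2
G0 Z4.9
G0 X17.1 Y10.0
G1 X15.1 Y15.1
G1 X10.0 Y17.1
G1 X4.9 Y15.1
G1 X2.9 Y10.0
G1 X4.9 Y4.9
G1 X10.0 Y2.9
G1 X15.1 Y4.9
G1 X17.1 Y10.0
; layer 3
G0 Z7.3
G0 X15.7 Y10.0
G1 X14.1 Y14.1
G1 X10.0 Y15.7
G1 X5.9 Y14.1
G1 X4.3 Y10.0
G1 X5.9 Y5.9
G1 X10.0 Y4.3
G1 X14.1 Y5.9
G1 X15.7 Y10.0
; layer 4
G0 Z9.7
G0 X14.3 Y10.0
G1 X13.0 Y13.0
G1 X10.0 Y14.3
G1 X7.0 Y13.0
G1 X5.7 Y10.0
G1 X7.0 Y7.0
G1 X10.0 Y5.7
G1 X13.0 Y7.0
G1 X14.3 Y10.0
; layer 5
G0 Z12.1
G0 X12.9 Y10.0
G1 X12.0 Y12.0
G1 X10.0 Y12.9
G1 X8.0 Y12.0
G1 X7.1 Y10.0
G1 X8.0 Y8.0
G1 X10.0 Y7.1
G1 X12.0 Y8.0
G1 X12.9 Y10.0
; layer 6
G0 Z14.6
G0 X11.4 Y10.0
G1 X11.0 Y11.0
G1 X10.0 Y11.4
G1 X9.0 Y11.0
G1 X8.6 Y10.0
G1 X9.0 Y9.0
G1 X10.0 Y8.6
G1 X11.0 Y9.0
G1 X11.4 Y10.0
M2 ; end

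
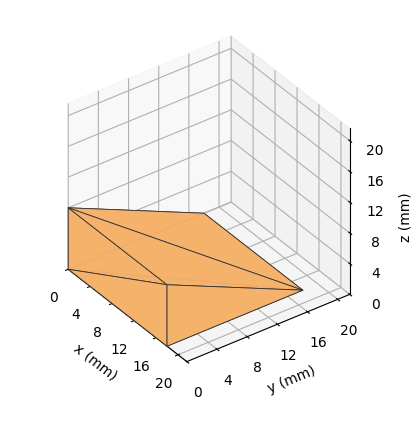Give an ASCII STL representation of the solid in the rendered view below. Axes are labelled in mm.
Reading the render: the shape is a wedge (ramp): 18 × 18 mm base, rising to 8 mm along the y=0 edge and sloping linearly to z=0 at y=18 (dimensions read to the nearest mm from the axis ticks). For the STL, each face is triangulated and given an outward normal.

solid part
  facet normal 0.0000 0.0000 -1.0000
    outer loop
      vertex 18.00 18.00 0.00
      vertex 18.00 0.00 0.00
      vertex 0.00 0.00 0.00
    endloop
  endfacet
  facet normal 0.0000 0.0000 -1.0000
    outer loop
      vertex 0.00 18.00 0.00
      vertex 18.00 18.00 0.00
      vertex 0.00 0.00 0.00
    endloop
  endfacet
  facet normal 0.0000 -1.0000 0.0000
    outer loop
      vertex 0.00 0.00 0.00
      vertex 18.00 0.00 0.00
      vertex 18.00 0.00 8.00
    endloop
  endfacet
  facet normal 0.0000 -1.0000 0.0000
    outer loop
      vertex 0.00 0.00 0.00
      vertex 18.00 0.00 8.00
      vertex 0.00 0.00 8.00
    endloop
  endfacet
  facet normal 0.0000 0.4061 0.9138
    outer loop
      vertex 0.00 0.00 8.00
      vertex 18.00 0.00 8.00
      vertex 18.00 18.00 0.00
    endloop
  endfacet
  facet normal 0.0000 0.4061 0.9138
    outer loop
      vertex 0.00 0.00 8.00
      vertex 18.00 18.00 0.00
      vertex 0.00 18.00 0.00
    endloop
  endfacet
  facet normal -1.0000 0.0000 0.0000
    outer loop
      vertex 0.00 0.00 8.00
      vertex 0.00 18.00 0.00
      vertex 0.00 0.00 0.00
    endloop
  endfacet
  facet normal 1.0000 0.0000 0.0000
    outer loop
      vertex 18.00 0.00 0.00
      vertex 18.00 18.00 0.00
      vertex 18.00 0.00 8.00
    endloop
  endfacet
endsolid part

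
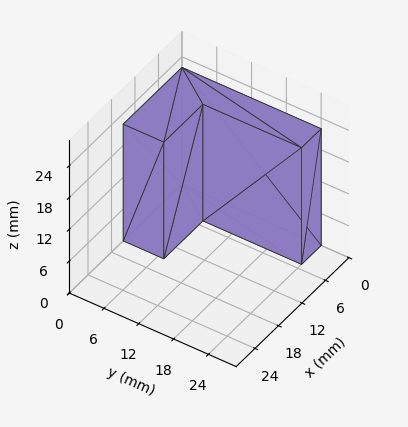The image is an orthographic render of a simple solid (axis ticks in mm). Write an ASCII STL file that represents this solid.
Reading the render: the shape is an L-shaped prism: outer 15 × 24 mm, arm thicknesses ≈ 7 mm (horizontal) and 5 mm (vertical), extruded 22 mm in z (dimensions read to the nearest mm from the axis ticks). For the STL, each face is triangulated and given an outward normal.

solid part
  facet normal 0.0000 0.0000 -1.0000
    outer loop
      vertex 15.000 7.000 0.000
      vertex 15.000 0.000 0.000
      vertex 0.000 0.000 0.000
    endloop
  endfacet
  facet normal 0.0000 0.0000 -1.0000
    outer loop
      vertex 5.000 7.000 0.000
      vertex 15.000 7.000 0.000
      vertex 0.000 0.000 0.000
    endloop
  endfacet
  facet normal 0.0000 0.0000 -1.0000
    outer loop
      vertex 5.000 24.000 0.000
      vertex 5.000 7.000 0.000
      vertex 0.000 0.000 0.000
    endloop
  endfacet
  facet normal 0.0000 0.0000 -1.0000
    outer loop
      vertex 0.000 24.000 0.000
      vertex 5.000 24.000 0.000
      vertex 0.000 0.000 0.000
    endloop
  endfacet
  facet normal 0.0000 0.0000 1.0000
    outer loop
      vertex 0.000 0.000 22.000
      vertex 15.000 0.000 22.000
      vertex 15.000 7.000 22.000
    endloop
  endfacet
  facet normal 0.0000 0.0000 1.0000
    outer loop
      vertex 0.000 0.000 22.000
      vertex 15.000 7.000 22.000
      vertex 5.000 7.000 22.000
    endloop
  endfacet
  facet normal 0.0000 0.0000 1.0000
    outer loop
      vertex 0.000 0.000 22.000
      vertex 5.000 7.000 22.000
      vertex 5.000 24.000 22.000
    endloop
  endfacet
  facet normal 0.0000 0.0000 1.0000
    outer loop
      vertex 0.000 0.000 22.000
      vertex 5.000 24.000 22.000
      vertex 0.000 24.000 22.000
    endloop
  endfacet
  facet normal 0.0000 -1.0000 0.0000
    outer loop
      vertex 0.000 0.000 0.000
      vertex 15.000 0.000 0.000
      vertex 15.000 0.000 22.000
    endloop
  endfacet
  facet normal 0.0000 -1.0000 0.0000
    outer loop
      vertex 0.000 0.000 0.000
      vertex 15.000 0.000 22.000
      vertex 0.000 0.000 22.000
    endloop
  endfacet
  facet normal 1.0000 0.0000 0.0000
    outer loop
      vertex 15.000 0.000 0.000
      vertex 15.000 7.000 0.000
      vertex 15.000 7.000 22.000
    endloop
  endfacet
  facet normal 1.0000 0.0000 0.0000
    outer loop
      vertex 15.000 0.000 0.000
      vertex 15.000 7.000 22.000
      vertex 15.000 0.000 22.000
    endloop
  endfacet
  facet normal 0.0000 1.0000 0.0000
    outer loop
      vertex 15.000 7.000 0.000
      vertex 5.000 7.000 0.000
      vertex 5.000 7.000 22.000
    endloop
  endfacet
  facet normal 0.0000 1.0000 0.0000
    outer loop
      vertex 15.000 7.000 0.000
      vertex 5.000 7.000 22.000
      vertex 15.000 7.000 22.000
    endloop
  endfacet
  facet normal 1.0000 0.0000 0.0000
    outer loop
      vertex 5.000 7.000 0.000
      vertex 5.000 24.000 0.000
      vertex 5.000 24.000 22.000
    endloop
  endfacet
  facet normal 1.0000 0.0000 0.0000
    outer loop
      vertex 5.000 7.000 0.000
      vertex 5.000 24.000 22.000
      vertex 5.000 7.000 22.000
    endloop
  endfacet
  facet normal 0.0000 1.0000 0.0000
    outer loop
      vertex 5.000 24.000 0.000
      vertex 0.000 24.000 0.000
      vertex 0.000 24.000 22.000
    endloop
  endfacet
  facet normal 0.0000 1.0000 0.0000
    outer loop
      vertex 5.000 24.000 0.000
      vertex 0.000 24.000 22.000
      vertex 5.000 24.000 22.000
    endloop
  endfacet
  facet normal -1.0000 0.0000 0.0000
    outer loop
      vertex 0.000 24.000 0.000
      vertex 0.000 0.000 0.000
      vertex 0.000 0.000 22.000
    endloop
  endfacet
  facet normal -1.0000 0.0000 0.0000
    outer loop
      vertex 0.000 24.000 0.000
      vertex 0.000 0.000 22.000
      vertex 0.000 24.000 22.000
    endloop
  endfacet
endsolid part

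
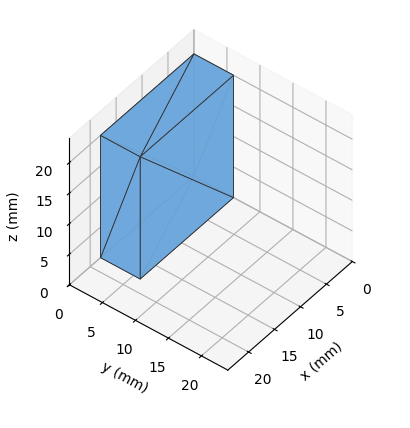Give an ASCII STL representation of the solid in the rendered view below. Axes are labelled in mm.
Reading the render: the shape is a rectangular box, roughly 18 × 6 mm footprint and 20 mm tall (dimensions read to the nearest mm from the axis ticks). For the STL, each face is triangulated and given an outward normal.

solid part
  facet normal 0.0000 0.0000 -1.0000
    outer loop
      vertex 18.0 6.0 0.0
      vertex 18.0 0.0 0.0
      vertex 0.0 0.0 0.0
    endloop
  endfacet
  facet normal 0.0000 0.0000 -1.0000
    outer loop
      vertex 0.0 6.0 0.0
      vertex 18.0 6.0 0.0
      vertex 0.0 0.0 0.0
    endloop
  endfacet
  facet normal 0.0000 0.0000 1.0000
    outer loop
      vertex 0.0 0.0 20.0
      vertex 18.0 0.0 20.0
      vertex 18.0 6.0 20.0
    endloop
  endfacet
  facet normal 0.0000 0.0000 1.0000
    outer loop
      vertex 0.0 0.0 20.0
      vertex 18.0 6.0 20.0
      vertex 0.0 6.0 20.0
    endloop
  endfacet
  facet normal 0.0000 -1.0000 0.0000
    outer loop
      vertex 0.0 0.0 0.0
      vertex 18.0 0.0 0.0
      vertex 18.0 0.0 20.0
    endloop
  endfacet
  facet normal 0.0000 -1.0000 0.0000
    outer loop
      vertex 0.0 0.0 0.0
      vertex 18.0 0.0 20.0
      vertex 0.0 0.0 20.0
    endloop
  endfacet
  facet normal 0.0000 1.0000 0.0000
    outer loop
      vertex 18.0 6.0 20.0
      vertex 18.0 6.0 0.0
      vertex 0.0 6.0 0.0
    endloop
  endfacet
  facet normal 0.0000 1.0000 0.0000
    outer loop
      vertex 0.0 6.0 20.0
      vertex 18.0 6.0 20.0
      vertex 0.0 6.0 0.0
    endloop
  endfacet
  facet normal -1.0000 0.0000 0.0000
    outer loop
      vertex 0.0 6.0 20.0
      vertex 0.0 6.0 0.0
      vertex 0.0 0.0 0.0
    endloop
  endfacet
  facet normal -1.0000 0.0000 0.0000
    outer loop
      vertex 0.0 0.0 20.0
      vertex 0.0 6.0 20.0
      vertex 0.0 0.0 0.0
    endloop
  endfacet
  facet normal 1.0000 0.0000 0.0000
    outer loop
      vertex 18.0 0.0 0.0
      vertex 18.0 6.0 0.0
      vertex 18.0 6.0 20.0
    endloop
  endfacet
  facet normal 1.0000 0.0000 0.0000
    outer loop
      vertex 18.0 0.0 0.0
      vertex 18.0 6.0 20.0
      vertex 18.0 0.0 20.0
    endloop
  endfacet
endsolid part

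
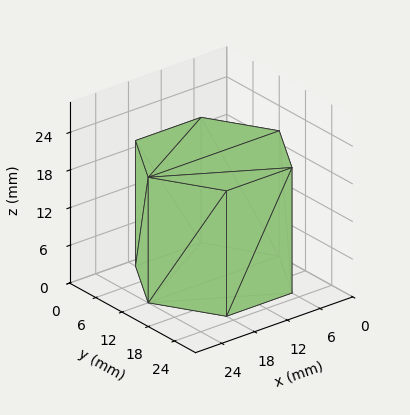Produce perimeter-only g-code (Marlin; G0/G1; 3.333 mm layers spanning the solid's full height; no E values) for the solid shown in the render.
Reading the render: the shape is a regular 6-sided prism (a cylinder approximated with 6 flat sides), circumscribed radius ≈ 12 mm, height ≈ 20 mm (dimensions read to the nearest mm from the axis ticks). For the g-code, the solid's height is divided into equal slices at the stated Δz and each level perimeter traced with G1 moves after a G0 lift.

; perimeter-only toolpath
G21 ; units = mm
G90 ; absolute positioning
G28 ; home
; layer 1
G0 Z3.333
G0 X24.000 Y12.000
G1 X18.000 Y22.392
G1 X6.000 Y22.392
G1 X0.000 Y12.000
G1 X6.000 Y1.608
G1 X18.000 Y1.608
G1 X24.000 Y12.000
; layer 2
G0 Z6.667
G0 X24.000 Y12.000
G1 X18.000 Y22.392
G1 X6.000 Y22.392
G1 X0.000 Y12.000
G1 X6.000 Y1.608
G1 X18.000 Y1.608
G1 X24.000 Y12.000
; layer 3
G0 Z10.000
G0 X24.000 Y12.000
G1 X18.000 Y22.392
G1 X6.000 Y22.392
G1 X0.000 Y12.000
G1 X6.000 Y1.608
G1 X18.000 Y1.608
G1 X24.000 Y12.000
; layer 4
G0 Z13.333
G0 X24.000 Y12.000
G1 X18.000 Y22.392
G1 X6.000 Y22.392
G1 X0.000 Y12.000
G1 X6.000 Y1.608
G1 X18.000 Y1.608
G1 X24.000 Y12.000
; layer 5
G0 Z16.667
G0 X24.000 Y12.000
G1 X18.000 Y22.392
G1 X6.000 Y22.392
G1 X0.000 Y12.000
G1 X6.000 Y1.608
G1 X18.000 Y1.608
G1 X24.000 Y12.000
; layer 6
G0 Z20.000
G0 X24.000 Y12.000
G1 X18.000 Y22.392
G1 X6.000 Y22.392
G1 X0.000 Y12.000
G1 X6.000 Y1.608
G1 X18.000 Y1.608
G1 X24.000 Y12.000
M2 ; end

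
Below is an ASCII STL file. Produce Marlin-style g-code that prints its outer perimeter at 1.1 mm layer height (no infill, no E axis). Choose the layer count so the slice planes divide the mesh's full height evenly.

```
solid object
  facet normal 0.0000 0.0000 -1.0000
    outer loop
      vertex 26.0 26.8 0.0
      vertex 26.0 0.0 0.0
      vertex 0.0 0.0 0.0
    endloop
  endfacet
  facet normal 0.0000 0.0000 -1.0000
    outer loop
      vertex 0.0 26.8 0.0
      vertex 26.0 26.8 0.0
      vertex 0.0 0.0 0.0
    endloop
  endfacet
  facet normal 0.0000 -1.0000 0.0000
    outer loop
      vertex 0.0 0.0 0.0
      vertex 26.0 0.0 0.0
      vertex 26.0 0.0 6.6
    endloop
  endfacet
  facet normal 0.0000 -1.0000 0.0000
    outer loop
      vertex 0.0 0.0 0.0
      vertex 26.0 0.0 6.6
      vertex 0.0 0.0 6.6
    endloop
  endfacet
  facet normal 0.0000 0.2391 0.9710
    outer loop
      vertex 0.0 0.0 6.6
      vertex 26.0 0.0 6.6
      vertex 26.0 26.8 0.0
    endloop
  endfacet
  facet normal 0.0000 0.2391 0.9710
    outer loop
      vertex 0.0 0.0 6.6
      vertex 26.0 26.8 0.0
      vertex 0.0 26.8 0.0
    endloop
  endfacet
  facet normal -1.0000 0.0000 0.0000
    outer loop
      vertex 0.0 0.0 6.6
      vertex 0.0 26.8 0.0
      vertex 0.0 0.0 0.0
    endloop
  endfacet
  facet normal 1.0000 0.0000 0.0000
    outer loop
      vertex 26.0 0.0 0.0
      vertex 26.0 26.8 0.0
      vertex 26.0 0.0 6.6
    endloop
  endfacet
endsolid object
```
; perimeter-only toolpath
G21 ; units = mm
G90 ; absolute positioning
G28 ; home
; layer 1
G0 Z1.1
G0 X0.0 Y0.0
G1 X26.0 Y0.0
G1 X26.0 Y22.3
G1 X0.0 Y22.3
G1 X0.0 Y0.0
; layer 2
G0 Z2.2
G0 X0.0 Y0.0
G1 X26.0 Y0.0
G1 X26.0 Y17.9
G1 X0.0 Y17.9
G1 X0.0 Y0.0
; layer 3
G0 Z3.3
G0 X0.0 Y0.0
G1 X26.0 Y0.0
G1 X26.0 Y13.4
G1 X0.0 Y13.4
G1 X0.0 Y0.0
; layer 4
G0 Z4.4
G0 X0.0 Y0.0
G1 X26.0 Y0.0
G1 X26.0 Y8.9
G1 X0.0 Y8.9
G1 X0.0 Y0.0
; layer 5
G0 Z5.5
G0 X0.0 Y0.0
G1 X26.0 Y0.0
G1 X26.0 Y4.5
G1 X0.0 Y4.5
G1 X0.0 Y0.0
M2 ; end

The solid is a wedge (ramp): 26 × 26.8 mm base, rising to 6.6 mm along the y=0 edge and sloping linearly to z=0 at y=26.8. Slicing at Δz = 1.1 mm — 6 equal slices spanning the solid's height, so layer i sits at z = i·h/6 — gives 5 non-empty perimeters. Each is a 4-segment closed polygon; G0 lifts to the layer z and rapids to the start vertex, then G1 traces the edges. The cross-section shrinks linearly with z (the slice at the apex is degenerate and omitted).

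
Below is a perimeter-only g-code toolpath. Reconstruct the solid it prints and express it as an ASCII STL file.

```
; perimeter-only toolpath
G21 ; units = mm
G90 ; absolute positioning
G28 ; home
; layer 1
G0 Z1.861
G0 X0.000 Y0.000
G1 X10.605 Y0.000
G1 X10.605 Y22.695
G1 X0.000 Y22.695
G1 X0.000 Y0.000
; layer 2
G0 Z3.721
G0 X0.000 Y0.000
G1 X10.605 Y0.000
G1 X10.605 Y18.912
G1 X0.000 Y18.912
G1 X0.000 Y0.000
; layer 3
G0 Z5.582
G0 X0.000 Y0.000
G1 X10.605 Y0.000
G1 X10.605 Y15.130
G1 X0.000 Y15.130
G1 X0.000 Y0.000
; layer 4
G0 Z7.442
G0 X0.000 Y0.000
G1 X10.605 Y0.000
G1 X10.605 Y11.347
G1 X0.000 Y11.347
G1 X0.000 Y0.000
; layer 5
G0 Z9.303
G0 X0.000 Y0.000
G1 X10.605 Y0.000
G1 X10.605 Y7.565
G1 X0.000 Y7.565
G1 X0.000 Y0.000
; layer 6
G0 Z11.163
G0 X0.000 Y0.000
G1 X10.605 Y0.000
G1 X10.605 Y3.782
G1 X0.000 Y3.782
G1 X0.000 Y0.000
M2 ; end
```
solid part
  facet normal 0.0000 0.0000 -1.0000
    outer loop
      vertex 10.605 26.477 0.000
      vertex 10.605 0.000 0.000
      vertex 0.000 0.000 0.000
    endloop
  endfacet
  facet normal 0.0000 0.0000 -1.0000
    outer loop
      vertex 0.000 26.477 0.000
      vertex 10.605 26.477 0.000
      vertex 0.000 0.000 0.000
    endloop
  endfacet
  facet normal 0.0000 -1.0000 0.0000
    outer loop
      vertex 0.000 0.000 0.000
      vertex 10.605 0.000 0.000
      vertex 10.605 0.000 13.024
    endloop
  endfacet
  facet normal 0.0000 -1.0000 0.0000
    outer loop
      vertex 0.000 0.000 0.000
      vertex 10.605 0.000 13.024
      vertex 0.000 0.000 13.024
    endloop
  endfacet
  facet normal 0.0000 0.4414 0.8973
    outer loop
      vertex 0.000 0.000 13.024
      vertex 10.605 0.000 13.024
      vertex 10.605 26.477 0.000
    endloop
  endfacet
  facet normal 0.0000 0.4414 0.8973
    outer loop
      vertex 0.000 0.000 13.024
      vertex 10.605 26.477 0.000
      vertex 0.000 26.477 0.000
    endloop
  endfacet
  facet normal -1.0000 0.0000 0.0000
    outer loop
      vertex 0.000 0.000 13.024
      vertex 0.000 26.477 0.000
      vertex 0.000 0.000 0.000
    endloop
  endfacet
  facet normal 1.0000 0.0000 0.0000
    outer loop
      vertex 10.605 0.000 0.000
      vertex 10.605 26.477 0.000
      vertex 10.605 0.000 13.024
    endloop
  endfacet
endsolid part

The G0 Z moves step by Δz≈1.861 mm. The G1 loops shrink linearly with z, so the solid tapers from its base footprint up to z≈13. Closing with a flat bottom cap and the tapered top and triangulating gives 8 facets — a wedge (ramp): 10.6 × 26.5 mm base, rising to 13 mm along the y=0 edge and sloping linearly to z=0 at y=26.5.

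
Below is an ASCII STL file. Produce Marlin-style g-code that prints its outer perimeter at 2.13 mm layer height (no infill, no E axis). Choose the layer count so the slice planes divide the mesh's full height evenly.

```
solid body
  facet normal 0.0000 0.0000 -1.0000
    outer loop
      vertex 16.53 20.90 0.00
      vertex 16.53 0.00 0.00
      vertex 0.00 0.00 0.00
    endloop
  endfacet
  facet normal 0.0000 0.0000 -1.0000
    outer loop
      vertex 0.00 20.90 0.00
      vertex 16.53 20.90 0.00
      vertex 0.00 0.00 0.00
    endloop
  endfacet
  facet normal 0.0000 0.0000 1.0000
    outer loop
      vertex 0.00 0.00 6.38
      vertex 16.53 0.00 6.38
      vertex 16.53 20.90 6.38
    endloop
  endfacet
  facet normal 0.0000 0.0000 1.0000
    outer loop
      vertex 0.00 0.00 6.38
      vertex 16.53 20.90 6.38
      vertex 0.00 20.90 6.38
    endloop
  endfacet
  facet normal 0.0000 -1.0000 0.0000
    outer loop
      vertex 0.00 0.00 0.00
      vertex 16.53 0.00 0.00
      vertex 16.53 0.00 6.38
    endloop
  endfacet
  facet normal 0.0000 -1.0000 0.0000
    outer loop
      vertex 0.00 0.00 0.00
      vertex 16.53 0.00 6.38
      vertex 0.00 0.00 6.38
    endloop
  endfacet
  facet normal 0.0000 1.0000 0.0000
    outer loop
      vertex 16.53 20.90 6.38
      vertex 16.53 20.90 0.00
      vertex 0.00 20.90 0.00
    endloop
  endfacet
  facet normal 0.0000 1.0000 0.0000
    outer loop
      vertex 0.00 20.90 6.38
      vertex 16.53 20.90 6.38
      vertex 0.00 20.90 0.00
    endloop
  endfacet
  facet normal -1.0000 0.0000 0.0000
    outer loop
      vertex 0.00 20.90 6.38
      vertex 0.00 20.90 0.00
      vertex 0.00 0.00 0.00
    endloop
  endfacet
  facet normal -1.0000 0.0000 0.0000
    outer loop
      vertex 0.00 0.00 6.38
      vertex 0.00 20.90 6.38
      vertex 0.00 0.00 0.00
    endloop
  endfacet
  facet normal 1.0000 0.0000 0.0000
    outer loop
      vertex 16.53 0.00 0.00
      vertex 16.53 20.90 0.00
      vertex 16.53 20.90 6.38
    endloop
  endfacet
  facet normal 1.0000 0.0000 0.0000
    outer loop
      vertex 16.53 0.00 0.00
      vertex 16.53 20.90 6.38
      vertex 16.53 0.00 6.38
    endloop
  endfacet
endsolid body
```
; perimeter-only toolpath
G21 ; units = mm
G90 ; absolute positioning
G28 ; home
; layer 1
G0 Z2.13
G0 X0.00 Y0.00
G1 X16.53 Y0.00
G1 X16.53 Y20.90
G1 X0.00 Y20.90
G1 X0.00 Y0.00
; layer 2
G0 Z4.25
G0 X0.00 Y0.00
G1 X16.53 Y0.00
G1 X16.53 Y20.90
G1 X0.00 Y20.90
G1 X0.00 Y0.00
; layer 3
G0 Z6.38
G0 X0.00 Y0.00
G1 X16.53 Y0.00
G1 X16.53 Y20.90
G1 X0.00 Y20.90
G1 X0.00 Y0.00
M2 ; end

The solid is a rectangular box, roughly 16.5 × 20.9 mm footprint and 6.38 mm tall. Slicing at Δz = 2.13 mm — 3 equal slices spanning the solid's height, so layer i sits at z = i·h/3 — gives 3 non-empty perimeters. Each is a 4-segment closed polygon; G0 lifts to the layer z and rapids to the start vertex, then G1 traces the edges.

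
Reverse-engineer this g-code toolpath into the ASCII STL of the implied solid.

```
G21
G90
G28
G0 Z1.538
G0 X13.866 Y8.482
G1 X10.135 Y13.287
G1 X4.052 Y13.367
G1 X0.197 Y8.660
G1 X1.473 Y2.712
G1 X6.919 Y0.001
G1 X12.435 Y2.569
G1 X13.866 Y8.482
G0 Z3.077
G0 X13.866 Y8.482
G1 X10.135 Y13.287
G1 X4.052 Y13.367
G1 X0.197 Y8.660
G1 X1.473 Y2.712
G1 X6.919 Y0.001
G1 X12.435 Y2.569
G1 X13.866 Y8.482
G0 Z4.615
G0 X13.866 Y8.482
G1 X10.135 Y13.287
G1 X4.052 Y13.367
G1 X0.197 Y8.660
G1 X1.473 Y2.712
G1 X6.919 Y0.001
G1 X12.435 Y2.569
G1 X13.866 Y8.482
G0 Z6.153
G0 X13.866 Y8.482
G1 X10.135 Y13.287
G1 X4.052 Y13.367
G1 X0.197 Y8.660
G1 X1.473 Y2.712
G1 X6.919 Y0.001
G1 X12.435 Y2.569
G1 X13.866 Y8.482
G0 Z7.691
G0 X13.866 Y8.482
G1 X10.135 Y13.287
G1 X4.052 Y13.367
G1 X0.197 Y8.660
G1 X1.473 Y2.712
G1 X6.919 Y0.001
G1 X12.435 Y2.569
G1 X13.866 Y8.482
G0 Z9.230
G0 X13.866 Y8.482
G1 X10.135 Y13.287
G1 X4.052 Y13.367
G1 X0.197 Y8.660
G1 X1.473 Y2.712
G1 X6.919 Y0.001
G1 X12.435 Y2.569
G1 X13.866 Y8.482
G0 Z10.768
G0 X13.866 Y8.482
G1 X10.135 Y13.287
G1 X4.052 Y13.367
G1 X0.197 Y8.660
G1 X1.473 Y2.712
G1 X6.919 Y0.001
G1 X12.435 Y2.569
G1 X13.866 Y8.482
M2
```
solid part
  facet normal 0.0000 0.0000 -1.0000
    outer loop
      vertex 4.052 13.367 0.000
      vertex 10.135 13.287 0.000
      vertex 13.866 8.482 0.000
    endloop
  endfacet
  facet normal 0.0000 0.0000 -1.0000
    outer loop
      vertex 0.197 8.660 0.000
      vertex 4.052 13.367 0.000
      vertex 13.866 8.482 0.000
    endloop
  endfacet
  facet normal 0.0000 0.0000 -1.0000
    outer loop
      vertex 1.473 2.712 0.000
      vertex 0.197 8.660 0.000
      vertex 13.866 8.482 0.000
    endloop
  endfacet
  facet normal 0.0000 0.0000 -1.0000
    outer loop
      vertex 6.919 0.001 0.000
      vertex 1.473 2.712 0.000
      vertex 13.866 8.482 0.000
    endloop
  endfacet
  facet normal 0.0000 0.0000 -1.0000
    outer loop
      vertex 12.435 2.569 0.000
      vertex 6.919 0.001 0.000
      vertex 13.866 8.482 0.000
    endloop
  endfacet
  facet normal 0.0000 0.0000 1.0000
    outer loop
      vertex 13.866 8.482 10.768
      vertex 10.135 13.287 10.768
      vertex 4.052 13.367 10.768
    endloop
  endfacet
  facet normal 0.0000 0.0000 1.0000
    outer loop
      vertex 13.866 8.482 10.768
      vertex 4.052 13.367 10.768
      vertex 0.197 8.660 10.768
    endloop
  endfacet
  facet normal 0.0000 0.0000 1.0000
    outer loop
      vertex 13.866 8.482 10.768
      vertex 0.197 8.660 10.768
      vertex 1.473 2.712 10.768
    endloop
  endfacet
  facet normal 0.0000 0.0000 1.0000
    outer loop
      vertex 13.866 8.482 10.768
      vertex 1.473 2.712 10.768
      vertex 6.919 0.001 10.768
    endloop
  endfacet
  facet normal 0.0000 0.0000 1.0000
    outer loop
      vertex 13.866 8.482 10.768
      vertex 6.919 0.001 10.768
      vertex 12.435 2.569 10.768
    endloop
  endfacet
  facet normal 0.7898 0.6133 0.0000
    outer loop
      vertex 13.866 8.482 0.000
      vertex 10.135 13.287 0.000
      vertex 10.135 13.287 10.768
    endloop
  endfacet
  facet normal 0.7898 0.6133 0.0000
    outer loop
      vertex 13.866 8.482 0.000
      vertex 10.135 13.287 10.768
      vertex 13.866 8.482 10.768
    endloop
  endfacet
  facet normal 0.0132 0.9999 0.0000
    outer loop
      vertex 10.135 13.287 0.000
      vertex 4.052 13.367 0.000
      vertex 4.052 13.367 10.768
    endloop
  endfacet
  facet normal 0.0132 0.9999 0.0000
    outer loop
      vertex 10.135 13.287 0.000
      vertex 4.052 13.367 10.768
      vertex 10.135 13.287 10.768
    endloop
  endfacet
  facet normal -0.7736 0.6336 0.0000
    outer loop
      vertex 4.052 13.367 0.000
      vertex 0.197 8.660 0.000
      vertex 0.197 8.660 10.768
    endloop
  endfacet
  facet normal -0.7736 0.6336 0.0000
    outer loop
      vertex 4.052 13.367 0.000
      vertex 0.197 8.660 10.768
      vertex 4.052 13.367 10.768
    endloop
  endfacet
  facet normal -0.9778 -0.2098 0.0000
    outer loop
      vertex 0.197 8.660 0.000
      vertex 1.473 2.712 0.000
      vertex 1.473 2.712 10.768
    endloop
  endfacet
  facet normal -0.9778 -0.2098 0.0000
    outer loop
      vertex 0.197 8.660 0.000
      vertex 1.473 2.712 10.768
      vertex 0.197 8.660 10.768
    endloop
  endfacet
  facet normal -0.4456 -0.8952 0.0000
    outer loop
      vertex 1.473 2.712 0.000
      vertex 6.919 0.001 0.000
      vertex 6.919 0.001 10.768
    endloop
  endfacet
  facet normal -0.4456 -0.8952 0.0000
    outer loop
      vertex 1.473 2.712 0.000
      vertex 6.919 0.001 10.768
      vertex 1.473 2.712 10.768
    endloop
  endfacet
  facet normal 0.4221 -0.9066 0.0000
    outer loop
      vertex 6.919 0.001 0.000
      vertex 12.435 2.569 0.000
      vertex 12.435 2.569 10.768
    endloop
  endfacet
  facet normal 0.4221 -0.9066 0.0000
    outer loop
      vertex 6.919 0.001 0.000
      vertex 12.435 2.569 10.768
      vertex 6.919 0.001 10.768
    endloop
  endfacet
  facet normal 0.9719 -0.2352 0.0000
    outer loop
      vertex 12.435 2.569 0.000
      vertex 13.866 8.482 0.000
      vertex 13.866 8.482 10.768
    endloop
  endfacet
  facet normal 0.9719 -0.2352 0.0000
    outer loop
      vertex 12.435 2.569 0.000
      vertex 13.866 8.482 10.768
      vertex 12.435 2.569 10.768
    endloop
  endfacet
endsolid part

The G0 Z moves step by Δz≈1.538 mm. Every layer's G1 loop is the same polygon, so the solid is a straight extrusion of it from z=0 to z≈10.8. Closing with flat bottom and top caps and triangulating gives 24 facets — a regular 7-sided prism (a cylinder approximated with 7 flat sides), circumscribed radius ≈ 7.01 mm, height ≈ 10.8 mm.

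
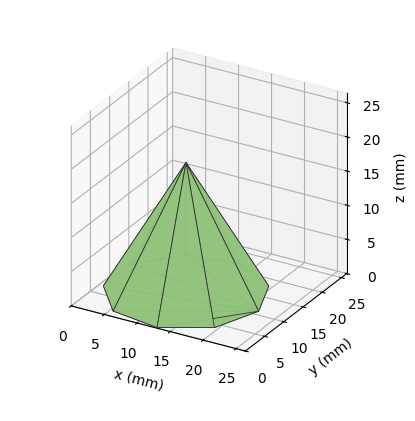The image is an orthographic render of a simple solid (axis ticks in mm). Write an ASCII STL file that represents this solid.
Reading the render: the shape is a regular 9-sided pyramid, base circumscribed radius ≈ 11 mm, apex at z ≈ 19 mm (dimensions read to the nearest mm from the axis ticks). For the STL, each face is triangulated and given an outward normal.

solid part
  facet normal 0.0000 0.0000 -1.0000
    outer loop
      vertex 12.91 21.83 0.00
      vertex 19.43 18.07 0.00
      vertex 22.00 11.00 0.00
    endloop
  endfacet
  facet normal 0.0000 0.0000 -1.0000
    outer loop
      vertex 5.50 20.53 0.00
      vertex 12.91 21.83 0.00
      vertex 22.00 11.00 0.00
    endloop
  endfacet
  facet normal 0.0000 0.0000 -1.0000
    outer loop
      vertex 0.66 14.76 0.00
      vertex 5.50 20.53 0.00
      vertex 22.00 11.00 0.00
    endloop
  endfacet
  facet normal 0.0000 0.0000 -1.0000
    outer loop
      vertex 0.66 7.24 0.00
      vertex 0.66 14.76 0.00
      vertex 22.00 11.00 0.00
    endloop
  endfacet
  facet normal 0.0000 0.0000 -1.0000
    outer loop
      vertex 5.50 1.47 0.00
      vertex 0.66 7.24 0.00
      vertex 22.00 11.00 0.00
    endloop
  endfacet
  facet normal 0.0000 0.0000 -1.0000
    outer loop
      vertex 12.91 0.17 0.00
      vertex 5.50 1.47 0.00
      vertex 22.00 11.00 0.00
    endloop
  endfacet
  facet normal 0.0000 0.0000 -1.0000
    outer loop
      vertex 19.43 3.93 0.00
      vertex 12.91 0.17 0.00
      vertex 22.00 11.00 0.00
    endloop
  endfacet
  facet normal 0.8255 0.3001 0.4779
    outer loop
      vertex 22.00 11.00 0.00
      vertex 19.43 18.07 0.00
      vertex 11.00 11.00 19.00
    endloop
  endfacet
  facet normal 0.4388 0.7610 0.4779
    outer loop
      vertex 19.43 18.07 0.00
      vertex 12.91 21.83 0.00
      vertex 11.00 11.00 19.00
    endloop
  endfacet
  facet normal -0.1518 0.8652 0.4779
    outer loop
      vertex 12.91 21.83 0.00
      vertex 5.50 20.53 0.00
      vertex 11.00 11.00 19.00
    endloop
  endfacet
  facet normal -0.6730 0.5645 0.4780
    outer loop
      vertex 5.50 20.53 0.00
      vertex 0.66 14.76 0.00
      vertex 11.00 11.00 19.00
    endloop
  endfacet
  facet normal -0.8784 0.0000 0.4780
    outer loop
      vertex 0.66 14.76 0.00
      vertex 0.66 7.24 0.00
      vertex 11.00 11.00 19.00
    endloop
  endfacet
  facet normal -0.6730 -0.5645 0.4780
    outer loop
      vertex 0.66 7.24 0.00
      vertex 5.50 1.47 0.00
      vertex 11.00 11.00 19.00
    endloop
  endfacet
  facet normal -0.1518 -0.8652 0.4779
    outer loop
      vertex 5.50 1.47 0.00
      vertex 12.91 0.17 0.00
      vertex 11.00 11.00 19.00
    endloop
  endfacet
  facet normal 0.4388 -0.7610 0.4779
    outer loop
      vertex 12.91 0.17 0.00
      vertex 19.43 3.93 0.00
      vertex 11.00 11.00 19.00
    endloop
  endfacet
  facet normal 0.8255 -0.3001 0.4779
    outer loop
      vertex 19.43 3.93 0.00
      vertex 22.00 11.00 0.00
      vertex 11.00 11.00 19.00
    endloop
  endfacet
endsolid part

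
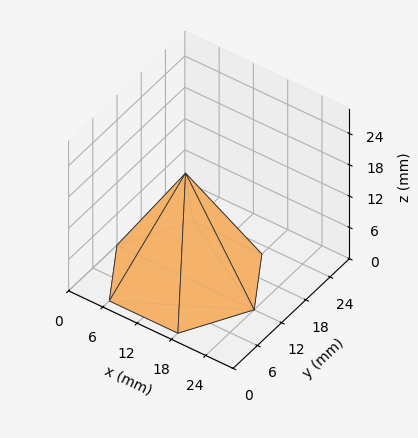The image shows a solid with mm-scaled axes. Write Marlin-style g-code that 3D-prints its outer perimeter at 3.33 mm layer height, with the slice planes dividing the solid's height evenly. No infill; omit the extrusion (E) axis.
Reading the render: the shape is a regular 6-sided pyramid, base circumscribed radius ≈ 12 mm, apex at z ≈ 20 mm (dimensions read to the nearest mm from the axis ticks). For the g-code, the solid's height is divided into equal slices at the stated Δz and each level perimeter traced with G1 moves after a G0 lift.

; perimeter-only toolpath
G21 ; units = mm
G90 ; absolute positioning
G28 ; home
; layer 1
G0 Z3.33
G0 X22.00 Y12.00
G1 X17.00 Y20.66
G1 X7.00 Y20.66
G1 X2.00 Y12.00
G1 X7.00 Y3.34
G1 X17.00 Y3.34
G1 X22.00 Y12.00
; layer 2
G0 Z6.67
G0 X20.00 Y12.00
G1 X16.00 Y18.93
G1 X8.00 Y18.93
G1 X4.00 Y12.00
G1 X8.00 Y5.07
G1 X16.00 Y5.07
G1 X20.00 Y12.00
; layer 3
G0 Z10.00
G0 X18.00 Y12.00
G1 X15.00 Y17.20
G1 X9.00 Y17.20
G1 X6.00 Y12.00
G1 X9.00 Y6.80
G1 X15.00 Y6.80
G1 X18.00 Y12.00
; layer 4
G0 Z13.33
G0 X16.00 Y12.00
G1 X14.00 Y15.46
G1 X10.00 Y15.46
G1 X8.00 Y12.00
G1 X10.00 Y8.54
G1 X14.00 Y8.54
G1 X16.00 Y12.00
; layer 5
G0 Z16.67
G0 X14.00 Y12.00
G1 X13.00 Y13.73
G1 X11.00 Y13.73
G1 X10.00 Y12.00
G1 X11.00 Y10.27
G1 X13.00 Y10.27
G1 X14.00 Y12.00
M2 ; end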